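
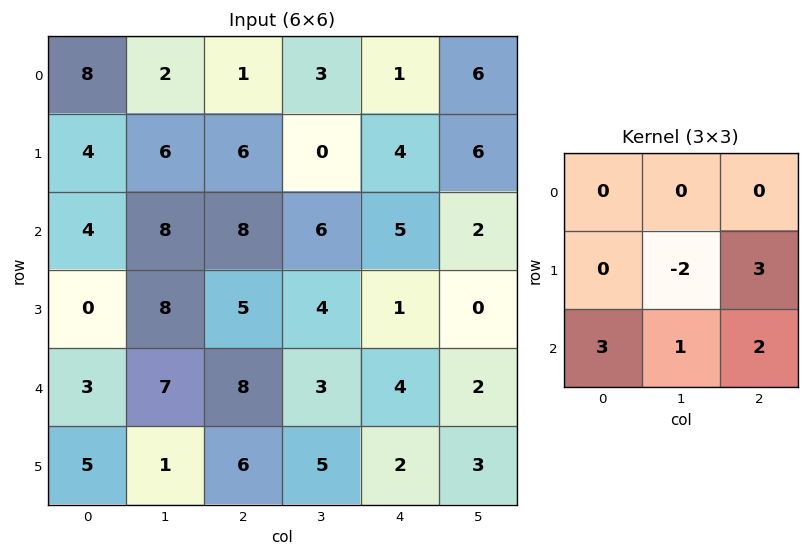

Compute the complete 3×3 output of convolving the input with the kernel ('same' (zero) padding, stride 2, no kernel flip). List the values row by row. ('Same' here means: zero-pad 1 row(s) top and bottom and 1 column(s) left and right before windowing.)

6 31 32
32 39 9
22 12 21

Output[0,0]: The receptive field on the zero-padded input at this output position is [0 0 0 / 0 8 2 / 0 4 6]. Elementwise product with the kernel and sum: 8·-2 + 2·3 + 0·3 + 4·1 + 6·2.
Output[0,1]: The receptive field on the zero-padded input at this output position is [0 0 0 / 2 1 3 / 6 6 0]. Elementwise product with the kernel and sum: 1·-2 + 3·3 + 6·3 + 6·1 + 0·2.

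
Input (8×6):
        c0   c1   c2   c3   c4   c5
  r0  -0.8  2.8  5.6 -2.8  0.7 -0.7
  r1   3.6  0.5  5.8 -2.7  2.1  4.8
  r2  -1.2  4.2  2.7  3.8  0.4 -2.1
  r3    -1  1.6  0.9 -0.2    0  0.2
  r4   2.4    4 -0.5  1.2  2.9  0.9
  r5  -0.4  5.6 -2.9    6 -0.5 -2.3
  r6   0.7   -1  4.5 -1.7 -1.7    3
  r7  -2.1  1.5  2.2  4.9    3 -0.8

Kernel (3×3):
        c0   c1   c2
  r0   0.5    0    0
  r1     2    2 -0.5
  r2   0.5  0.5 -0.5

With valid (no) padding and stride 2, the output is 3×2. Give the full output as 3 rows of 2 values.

5.05 11
3.6 1.65
10.65 8.45

Output[0,0]: The receptive field on the input at this output position is [-0.8 2.8 5.6 / 3.6 0.5 5.8 / -1.2 4.2 2.7]. Elementwise product with the kernel and sum: -0.8·0.5 + 3.6·2 + 0.5·2 + 5.8·-0.5 + -1.2·0.5 + 4.2·0.5 + 2.7·-0.5.
Output[0,1]: The receptive field on the input at this output position is [5.6 -2.8 0.7 / 5.8 -2.7 2.1 / 2.7 3.8 0.4]. Elementwise product with the kernel and sum: 5.6·0.5 + 5.8·2 + -2.7·2 + 2.1·-0.5 + 2.7·0.5 + 3.8·0.5 + 0.4·-0.5.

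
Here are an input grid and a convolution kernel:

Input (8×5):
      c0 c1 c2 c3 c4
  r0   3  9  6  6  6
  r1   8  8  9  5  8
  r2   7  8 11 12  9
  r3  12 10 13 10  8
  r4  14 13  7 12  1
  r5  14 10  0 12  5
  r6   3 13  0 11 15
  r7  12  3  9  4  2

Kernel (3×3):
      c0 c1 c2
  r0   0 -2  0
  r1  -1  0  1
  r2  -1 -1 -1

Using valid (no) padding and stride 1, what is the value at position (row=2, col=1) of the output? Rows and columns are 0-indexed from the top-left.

The receptive field on the input at this output position is [8 11 12 / 10 13 10 / 13 7 12]. Elementwise product with the kernel and sum: 11·-2 + 10·-1 + 10·1 + 13·-1 + 7·-1 + 12·-1.

-54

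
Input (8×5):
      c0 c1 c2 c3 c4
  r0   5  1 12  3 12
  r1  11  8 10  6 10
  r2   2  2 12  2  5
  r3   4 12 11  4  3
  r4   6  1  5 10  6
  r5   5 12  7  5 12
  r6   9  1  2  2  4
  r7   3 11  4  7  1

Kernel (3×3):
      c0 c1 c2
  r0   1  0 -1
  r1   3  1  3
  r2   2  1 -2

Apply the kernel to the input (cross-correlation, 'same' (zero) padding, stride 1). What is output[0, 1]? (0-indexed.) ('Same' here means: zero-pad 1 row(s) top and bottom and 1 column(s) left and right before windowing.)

The receptive field on the zero-padded input at this output position is [0 0 0 / 5 1 12 / 11 8 10]. Elementwise product with the kernel and sum: 0·1 + 0·-1 + 5·3 + 1·1 + 12·3 + 11·2 + 8·1 + 10·-2.

62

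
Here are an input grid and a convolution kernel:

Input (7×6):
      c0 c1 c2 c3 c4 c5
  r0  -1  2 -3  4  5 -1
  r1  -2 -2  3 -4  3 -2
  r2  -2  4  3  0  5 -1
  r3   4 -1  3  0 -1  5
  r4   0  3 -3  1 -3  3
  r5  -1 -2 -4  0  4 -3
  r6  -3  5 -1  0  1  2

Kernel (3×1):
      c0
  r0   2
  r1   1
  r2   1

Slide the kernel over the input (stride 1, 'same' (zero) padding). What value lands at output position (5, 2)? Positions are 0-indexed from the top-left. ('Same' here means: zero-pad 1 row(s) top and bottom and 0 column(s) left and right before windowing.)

-11

The receptive field on the zero-padded input at this output position is [-3 / -4 / -1]. Elementwise product with the kernel and sum: -3·2 + -4·1 + -1·1.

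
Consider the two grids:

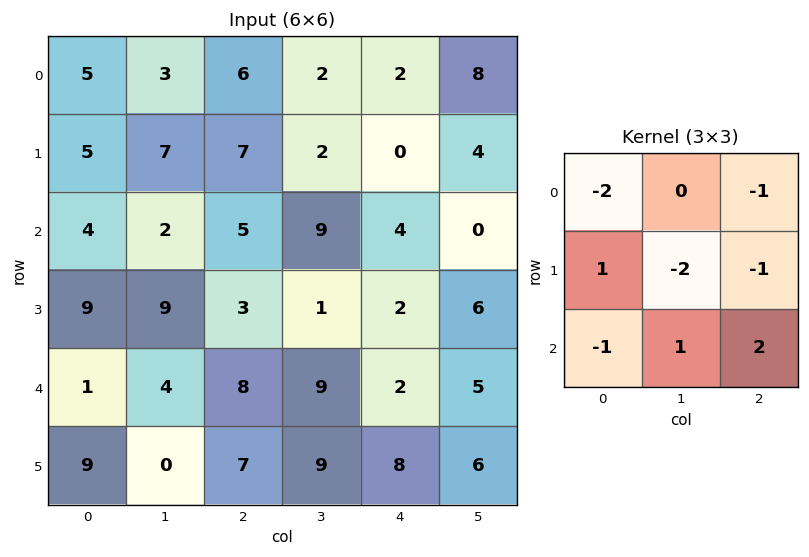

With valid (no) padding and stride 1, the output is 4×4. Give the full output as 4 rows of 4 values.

-24 4 1 -19
-16 -37 -29 6
-6 11 -10 -24
-31 -15 -2 3

Output[0,0]: The receptive field on the input at this output position is [5 3 6 / 5 7 7 / 4 2 5]. Elementwise product with the kernel and sum: 5·-2 + 6·-1 + 5·1 + 7·-2 + 7·-1 + 4·-1 + 2·1 + 5·2.
Output[0,1]: The receptive field on the input at this output position is [3 6 2 / 7 7 2 / 2 5 9]. Elementwise product with the kernel and sum: 3·-2 + 2·-1 + 7·1 + 7·-2 + 2·-1 + 2·-1 + 5·1 + 9·2.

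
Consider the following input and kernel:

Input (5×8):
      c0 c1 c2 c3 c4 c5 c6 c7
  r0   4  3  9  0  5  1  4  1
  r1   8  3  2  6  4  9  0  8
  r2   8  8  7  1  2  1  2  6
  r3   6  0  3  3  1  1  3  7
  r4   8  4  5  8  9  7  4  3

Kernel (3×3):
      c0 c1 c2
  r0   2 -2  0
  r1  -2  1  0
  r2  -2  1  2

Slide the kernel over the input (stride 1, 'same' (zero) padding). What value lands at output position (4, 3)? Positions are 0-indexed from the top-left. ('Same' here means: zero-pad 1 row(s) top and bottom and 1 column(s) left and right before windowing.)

The receptive field on the zero-padded input at this output position is [3 3 1 / 5 8 9 / 0 0 0]. Elementwise product with the kernel and sum: 3·2 + 3·-2 + 5·-2 + 8·1 + 0·-2 + 0·1 + 0·2.

-2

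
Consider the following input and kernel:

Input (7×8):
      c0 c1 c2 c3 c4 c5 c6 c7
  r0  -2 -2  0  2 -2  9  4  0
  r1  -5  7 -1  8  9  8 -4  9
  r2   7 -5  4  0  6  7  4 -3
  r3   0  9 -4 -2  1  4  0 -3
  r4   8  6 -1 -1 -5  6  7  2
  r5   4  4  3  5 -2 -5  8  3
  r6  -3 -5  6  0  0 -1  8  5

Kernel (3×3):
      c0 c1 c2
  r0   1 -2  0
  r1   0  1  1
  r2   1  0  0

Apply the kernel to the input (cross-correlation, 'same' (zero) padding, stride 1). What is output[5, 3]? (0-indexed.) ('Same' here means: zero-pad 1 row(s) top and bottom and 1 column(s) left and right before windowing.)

The receptive field on the zero-padded input at this output position is [-1 -1 -5 / 3 5 -2 / 6 0 0]. Elementwise product with the kernel and sum: -1·1 + -1·-2 + 5·1 + -2·1 + 6·1.

10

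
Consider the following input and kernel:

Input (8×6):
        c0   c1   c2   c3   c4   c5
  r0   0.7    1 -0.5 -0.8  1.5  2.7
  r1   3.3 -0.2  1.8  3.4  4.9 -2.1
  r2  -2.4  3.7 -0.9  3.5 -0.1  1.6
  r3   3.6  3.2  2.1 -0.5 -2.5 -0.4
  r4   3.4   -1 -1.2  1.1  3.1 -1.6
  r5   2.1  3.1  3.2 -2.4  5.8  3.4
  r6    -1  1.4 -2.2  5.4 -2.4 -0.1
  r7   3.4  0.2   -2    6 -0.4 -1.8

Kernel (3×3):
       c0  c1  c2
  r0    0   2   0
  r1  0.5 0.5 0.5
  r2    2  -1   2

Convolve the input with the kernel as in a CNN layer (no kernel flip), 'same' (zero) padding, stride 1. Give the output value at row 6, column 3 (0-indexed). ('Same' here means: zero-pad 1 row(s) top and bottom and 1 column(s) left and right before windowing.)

The receptive field on the zero-padded input at this output position is [3.2 -2.4 5.8 / -2.2 5.4 -2.4 / -2 6 -0.4]. Elementwise product with the kernel and sum: -2.4·2 + -2.2·0.5 + 5.4·0.5 + -2.4·0.5 + -2·2 + 6·-1 + -0.4·2.

-15.2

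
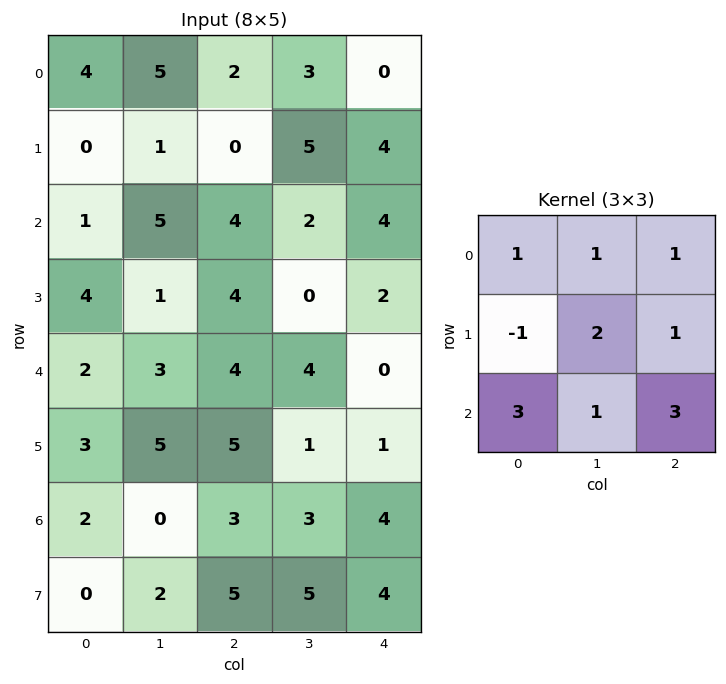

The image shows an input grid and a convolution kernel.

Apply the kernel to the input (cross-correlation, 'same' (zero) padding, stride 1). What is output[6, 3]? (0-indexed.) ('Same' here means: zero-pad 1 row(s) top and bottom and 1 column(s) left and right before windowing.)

46

The receptive field on the zero-padded input at this output position is [5 1 1 / 3 3 4 / 5 5 4]. Elementwise product with the kernel and sum: 5·1 + 1·1 + 1·1 + 3·-1 + 3·2 + 4·1 + 5·3 + 5·1 + 4·3.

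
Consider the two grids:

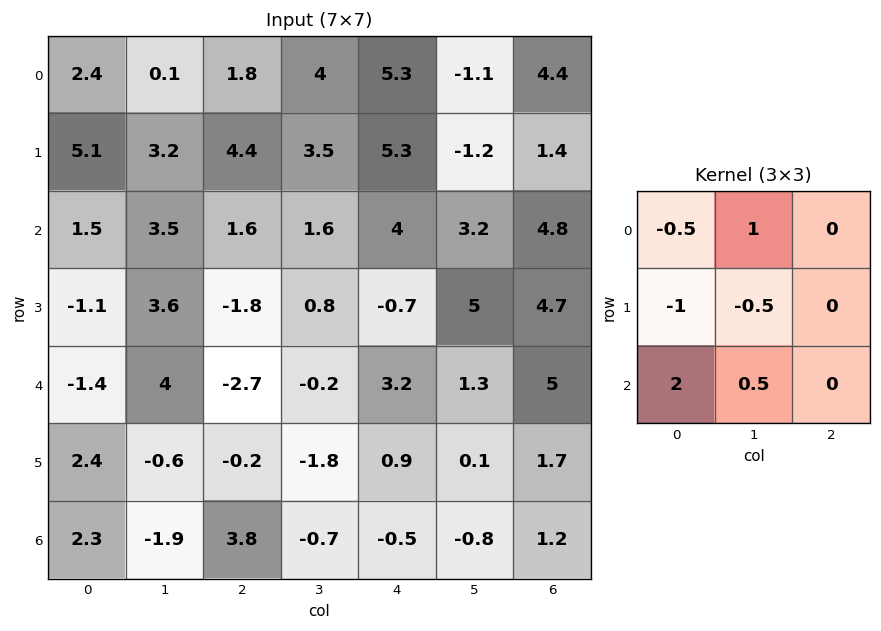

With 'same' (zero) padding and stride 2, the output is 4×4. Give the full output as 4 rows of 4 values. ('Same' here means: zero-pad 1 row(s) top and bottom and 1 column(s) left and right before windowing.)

1.35 7.6 3 -2.8
3.8 4.8 1.2 8.75
0.8 -7.55 -5.65 -0.55
1.25 0.1 2.75 1.85

Output[0,0]: The receptive field on the zero-padded input at this output position is [0 0 0 / 0 2.4 0.1 / 0 5.1 3.2]. Elementwise product with the kernel and sum: 0·-0.5 + 0·1 + 0·-1 + 2.4·-0.5 + 0·2 + 5.1·0.5.
Output[0,1]: The receptive field on the zero-padded input at this output position is [0 0 0 / 0.1 1.8 4 / 3.2 4.4 3.5]. Elementwise product with the kernel and sum: 0·-0.5 + 0·1 + 0.1·-1 + 1.8·-0.5 + 3.2·2 + 4.4·0.5.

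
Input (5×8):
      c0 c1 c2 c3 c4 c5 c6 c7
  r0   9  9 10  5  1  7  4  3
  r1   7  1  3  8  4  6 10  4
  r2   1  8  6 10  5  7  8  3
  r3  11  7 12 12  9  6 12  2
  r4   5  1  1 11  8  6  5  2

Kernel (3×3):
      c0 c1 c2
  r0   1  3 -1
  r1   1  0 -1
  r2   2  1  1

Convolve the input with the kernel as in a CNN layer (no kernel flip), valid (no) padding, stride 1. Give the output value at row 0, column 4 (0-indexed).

The receptive field on the input at this output position is [1 7 4 / 4 6 10 / 5 7 8]. Elementwise product with the kernel and sum: 1·1 + 7·3 + 4·-1 + 4·1 + 10·-1 + 5·2 + 7·1 + 8·1.

37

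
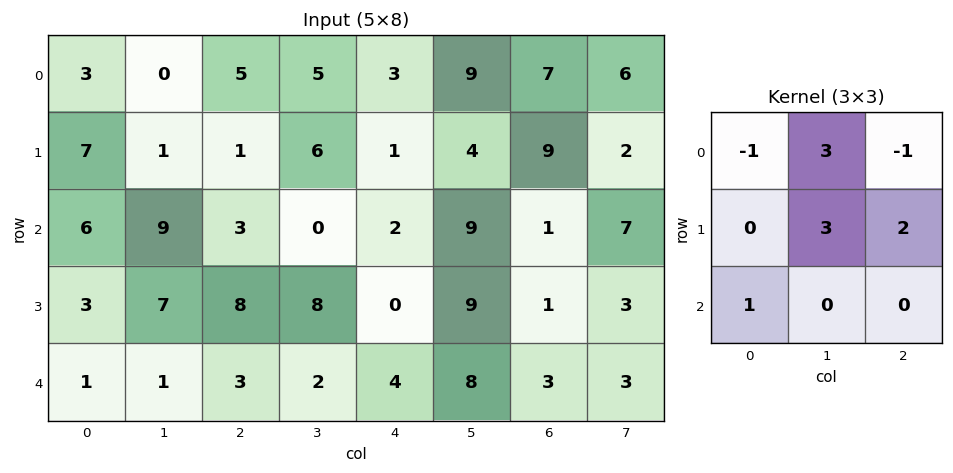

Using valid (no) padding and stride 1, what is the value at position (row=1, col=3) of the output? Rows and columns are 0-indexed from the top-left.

25

The receptive field on the input at this output position is [6 1 4 / 0 2 9 / 8 0 9]. Elementwise product with the kernel and sum: 6·-1 + 1·3 + 4·-1 + 2·3 + 9·2 + 8·1.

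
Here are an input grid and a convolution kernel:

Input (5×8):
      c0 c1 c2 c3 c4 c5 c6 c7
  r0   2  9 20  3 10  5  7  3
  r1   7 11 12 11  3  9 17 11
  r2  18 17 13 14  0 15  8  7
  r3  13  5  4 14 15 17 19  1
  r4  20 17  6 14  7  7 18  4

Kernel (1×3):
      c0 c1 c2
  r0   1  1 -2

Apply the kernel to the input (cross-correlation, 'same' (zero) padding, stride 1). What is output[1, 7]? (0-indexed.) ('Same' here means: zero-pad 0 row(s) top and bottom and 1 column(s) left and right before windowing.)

28

The receptive field on the zero-padded input at this output position is [17 11 0]. Elementwise product with the kernel and sum: 17·1 + 11·1 + 0·-2.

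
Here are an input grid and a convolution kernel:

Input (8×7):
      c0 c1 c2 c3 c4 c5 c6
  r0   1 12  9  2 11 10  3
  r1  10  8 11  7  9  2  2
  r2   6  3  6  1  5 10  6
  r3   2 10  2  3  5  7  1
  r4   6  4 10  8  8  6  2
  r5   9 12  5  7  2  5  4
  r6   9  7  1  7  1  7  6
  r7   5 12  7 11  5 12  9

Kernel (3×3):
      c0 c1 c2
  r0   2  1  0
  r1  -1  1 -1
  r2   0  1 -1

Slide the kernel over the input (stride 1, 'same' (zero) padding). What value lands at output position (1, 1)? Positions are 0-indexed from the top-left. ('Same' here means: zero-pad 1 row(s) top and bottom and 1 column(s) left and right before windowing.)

-2

The receptive field on the zero-padded input at this output position is [1 12 9 / 10 8 11 / 6 3 6]. Elementwise product with the kernel and sum: 1·2 + 12·1 + 10·-1 + 8·1 + 11·-1 + 3·1 + 6·-1.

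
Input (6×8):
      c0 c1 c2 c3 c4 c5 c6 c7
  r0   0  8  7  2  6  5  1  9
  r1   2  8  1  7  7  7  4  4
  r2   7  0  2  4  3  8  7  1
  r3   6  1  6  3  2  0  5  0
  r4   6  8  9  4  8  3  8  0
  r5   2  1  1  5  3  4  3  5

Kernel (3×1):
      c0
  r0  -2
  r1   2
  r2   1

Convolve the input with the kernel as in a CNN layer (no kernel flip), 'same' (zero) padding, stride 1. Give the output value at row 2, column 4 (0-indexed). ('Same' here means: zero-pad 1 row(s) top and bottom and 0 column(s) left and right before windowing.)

The receptive field on the zero-padded input at this output position is [7 / 3 / 2]. Elementwise product with the kernel and sum: 7·-2 + 3·2 + 2·1.

-6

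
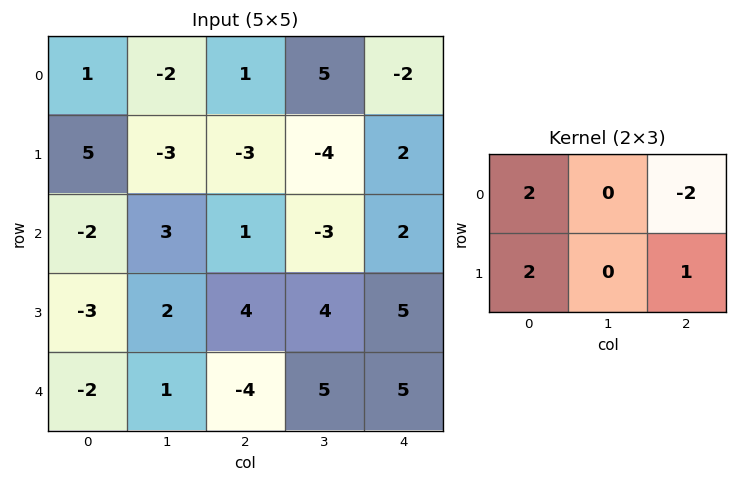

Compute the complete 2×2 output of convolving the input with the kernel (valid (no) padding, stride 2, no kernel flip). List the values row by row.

7 2
-8 11

Output[0,0]: The receptive field on the input at this output position is [1 -2 1 / 5 -3 -3]. Elementwise product with the kernel and sum: 1·2 + 1·-2 + 5·2 + -3·1.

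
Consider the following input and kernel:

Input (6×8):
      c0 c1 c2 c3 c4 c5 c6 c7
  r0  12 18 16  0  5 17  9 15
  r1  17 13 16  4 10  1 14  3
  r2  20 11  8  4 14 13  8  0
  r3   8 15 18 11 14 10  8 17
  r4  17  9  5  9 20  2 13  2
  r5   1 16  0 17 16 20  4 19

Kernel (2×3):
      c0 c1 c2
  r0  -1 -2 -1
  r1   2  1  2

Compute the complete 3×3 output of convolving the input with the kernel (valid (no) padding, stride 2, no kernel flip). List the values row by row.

15 35 1
17 45 6
-22 6 23

Output[0,0]: The receptive field on the input at this output position is [12 18 16 / 17 13 16]. Elementwise product with the kernel and sum: 12·-1 + 18·-2 + 16·-1 + 17·2 + 13·1 + 16·2.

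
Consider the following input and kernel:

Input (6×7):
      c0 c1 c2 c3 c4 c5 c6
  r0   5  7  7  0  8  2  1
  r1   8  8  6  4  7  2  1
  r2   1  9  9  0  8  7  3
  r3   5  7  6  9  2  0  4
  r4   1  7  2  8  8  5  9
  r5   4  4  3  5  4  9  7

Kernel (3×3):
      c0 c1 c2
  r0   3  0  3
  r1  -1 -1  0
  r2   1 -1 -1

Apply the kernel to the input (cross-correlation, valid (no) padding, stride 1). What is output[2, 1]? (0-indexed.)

The receptive field on the input at this output position is [9 9 0 / 7 6 9 / 7 2 8]. Elementwise product with the kernel and sum: 9·3 + 0·3 + 7·-1 + 6·-1 + 7·1 + 2·-1 + 8·-1.

11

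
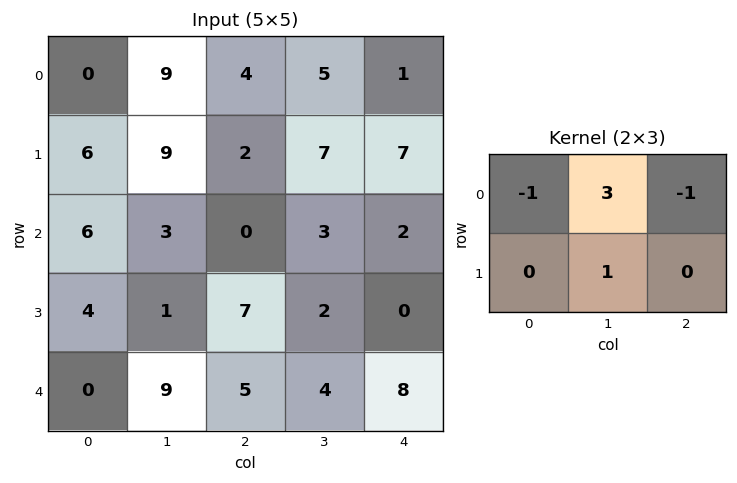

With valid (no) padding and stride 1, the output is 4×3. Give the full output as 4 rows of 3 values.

32 0 17
22 -10 15
4 1 9
1 23 3

Output[0,0]: The receptive field on the input at this output position is [0 9 4 / 6 9 2]. Elementwise product with the kernel and sum: 0·-1 + 9·3 + 4·-1 + 9·1.
Output[0,1]: The receptive field on the input at this output position is [9 4 5 / 9 2 7]. Elementwise product with the kernel and sum: 9·-1 + 4·3 + 5·-1 + 2·1.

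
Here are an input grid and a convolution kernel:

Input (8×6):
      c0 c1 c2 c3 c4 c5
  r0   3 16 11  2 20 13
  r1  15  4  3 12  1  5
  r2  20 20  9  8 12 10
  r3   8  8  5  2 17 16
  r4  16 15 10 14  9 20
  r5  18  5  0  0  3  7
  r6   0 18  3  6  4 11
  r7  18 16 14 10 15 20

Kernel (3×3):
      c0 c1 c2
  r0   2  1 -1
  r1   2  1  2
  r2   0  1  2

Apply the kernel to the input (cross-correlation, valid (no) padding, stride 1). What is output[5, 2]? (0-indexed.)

57

The receptive field on the input at this output position is [0 0 3 / 3 6 4 / 14 10 15]. Elementwise product with the kernel and sum: 0·2 + 0·1 + 3·-1 + 3·2 + 6·1 + 4·2 + 10·1 + 15·2.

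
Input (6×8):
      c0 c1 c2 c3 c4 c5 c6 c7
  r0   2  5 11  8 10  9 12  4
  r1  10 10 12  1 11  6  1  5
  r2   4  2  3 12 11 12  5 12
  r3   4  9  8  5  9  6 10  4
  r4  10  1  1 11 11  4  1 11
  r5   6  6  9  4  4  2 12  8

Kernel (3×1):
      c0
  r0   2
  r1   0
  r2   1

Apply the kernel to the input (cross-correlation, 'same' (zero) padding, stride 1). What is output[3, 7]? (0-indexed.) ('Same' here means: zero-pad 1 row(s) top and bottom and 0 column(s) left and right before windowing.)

The receptive field on the zero-padded input at this output position is [12 / 4 / 11]. Elementwise product with the kernel and sum: 12·2 + 11·1.

35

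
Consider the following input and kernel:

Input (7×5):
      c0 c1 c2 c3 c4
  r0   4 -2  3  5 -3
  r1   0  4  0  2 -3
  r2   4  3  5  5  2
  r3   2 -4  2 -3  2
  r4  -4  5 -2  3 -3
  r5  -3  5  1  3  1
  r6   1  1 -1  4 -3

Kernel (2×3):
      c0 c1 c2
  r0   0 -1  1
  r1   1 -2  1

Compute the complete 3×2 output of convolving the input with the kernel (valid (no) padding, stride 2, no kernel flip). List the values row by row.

Output[0,0]: The receptive field on the input at this output position is [4 -2 3 / 0 4 0]. Elementwise product with the kernel and sum: -2·-1 + 3·1 + 0·1 + 4·-2 + 0·1.
Output[0,1]: The receptive field on the input at this output position is [3 5 -3 / 0 2 -3]. Elementwise product with the kernel and sum: 5·-1 + -3·1 + 0·1 + 2·-2 + -3·1.

-3 -15
14 7
-19 -10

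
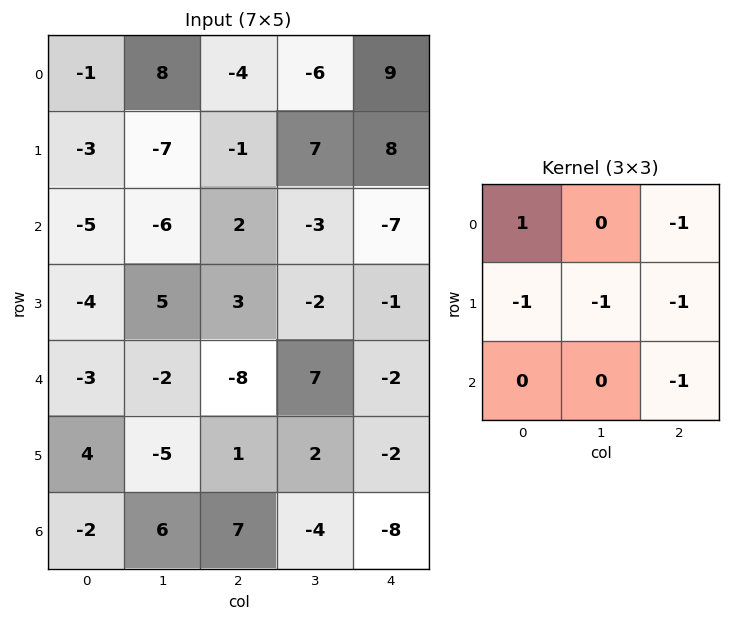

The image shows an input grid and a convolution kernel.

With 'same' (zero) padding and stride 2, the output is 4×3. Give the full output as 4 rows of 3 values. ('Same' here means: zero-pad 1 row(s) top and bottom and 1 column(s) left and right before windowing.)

0 -5 -3
13 -5 17
5 8 -7
1 -16 14

Output[0,0]: The receptive field on the zero-padded input at this output position is [0 0 0 / 0 -1 8 / 0 -3 -7]. Elementwise product with the kernel and sum: 0·1 + 0·-1 + 0·-1 + -1·-1 + 8·-1 + -7·-1.
Output[0,1]: The receptive field on the zero-padded input at this output position is [0 0 0 / 8 -4 -6 / -7 -1 7]. Elementwise product with the kernel and sum: 0·1 + 0·-1 + 8·-1 + -4·-1 + -6·-1 + 7·-1.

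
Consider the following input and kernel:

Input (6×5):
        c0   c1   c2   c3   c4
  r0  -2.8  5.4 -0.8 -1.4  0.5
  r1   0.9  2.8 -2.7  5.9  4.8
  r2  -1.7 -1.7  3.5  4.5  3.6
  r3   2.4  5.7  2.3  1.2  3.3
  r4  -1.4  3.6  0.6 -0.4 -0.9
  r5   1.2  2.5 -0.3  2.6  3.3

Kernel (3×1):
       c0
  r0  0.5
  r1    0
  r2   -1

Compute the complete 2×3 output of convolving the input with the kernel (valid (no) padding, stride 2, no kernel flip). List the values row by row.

Output[0,0]: The receptive field on the input at this output position is [-2.8 / 0.9 / -1.7]. Elementwise product with the kernel and sum: -2.8·0.5 + -1.7·-1.
Output[0,1]: The receptive field on the input at this output position is [-0.8 / -2.7 / 3.5]. Elementwise product with the kernel and sum: -0.8·0.5 + 3.5·-1.

0.3 -3.9 -3.35
0.55 1.15 2.7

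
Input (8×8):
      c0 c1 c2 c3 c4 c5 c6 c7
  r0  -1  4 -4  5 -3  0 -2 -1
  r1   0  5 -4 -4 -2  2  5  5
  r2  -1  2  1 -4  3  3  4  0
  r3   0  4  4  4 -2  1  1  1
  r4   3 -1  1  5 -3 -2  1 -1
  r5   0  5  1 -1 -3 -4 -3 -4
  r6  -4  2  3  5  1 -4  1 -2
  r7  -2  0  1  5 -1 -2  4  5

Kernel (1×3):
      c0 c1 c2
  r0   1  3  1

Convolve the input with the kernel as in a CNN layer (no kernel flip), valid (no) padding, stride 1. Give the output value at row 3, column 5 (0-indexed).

The receptive field on the input at this output position is [1 1 1]. Elementwise product with the kernel and sum: 1·1 + 1·3 + 1·1.

5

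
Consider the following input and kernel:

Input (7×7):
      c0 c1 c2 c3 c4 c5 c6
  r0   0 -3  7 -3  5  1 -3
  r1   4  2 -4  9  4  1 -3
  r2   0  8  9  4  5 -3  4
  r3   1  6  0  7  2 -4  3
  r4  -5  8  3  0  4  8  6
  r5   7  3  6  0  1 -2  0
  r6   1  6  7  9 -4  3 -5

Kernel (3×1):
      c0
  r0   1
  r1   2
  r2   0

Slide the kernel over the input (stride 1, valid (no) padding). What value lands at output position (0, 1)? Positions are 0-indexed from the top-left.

The receptive field on the input at this output position is [-3 / 2 / 8]. Elementwise product with the kernel and sum: -3·1 + 2·2.

1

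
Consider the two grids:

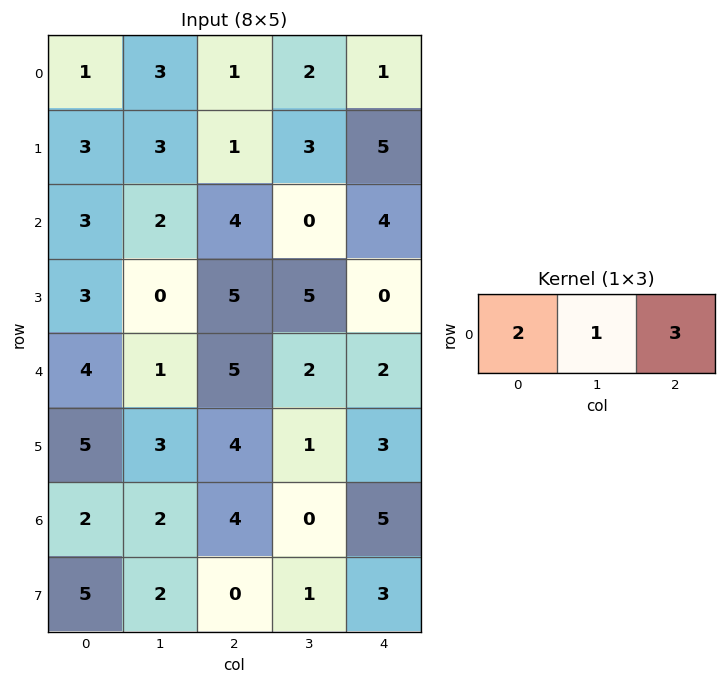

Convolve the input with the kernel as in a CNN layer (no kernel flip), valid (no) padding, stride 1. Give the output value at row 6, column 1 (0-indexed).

8

The receptive field on the input at this output position is [2 4 0]. Elementwise product with the kernel and sum: 2·2 + 4·1 + 0·3.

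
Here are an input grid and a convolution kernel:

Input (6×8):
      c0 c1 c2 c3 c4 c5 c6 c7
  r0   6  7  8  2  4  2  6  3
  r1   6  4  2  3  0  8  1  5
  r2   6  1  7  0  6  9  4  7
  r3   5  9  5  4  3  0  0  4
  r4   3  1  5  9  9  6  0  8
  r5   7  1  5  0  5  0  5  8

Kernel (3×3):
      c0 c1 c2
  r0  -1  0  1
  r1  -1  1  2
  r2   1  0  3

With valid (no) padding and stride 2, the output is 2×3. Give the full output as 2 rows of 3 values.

31 22 30
33 36 4

Output[0,0]: The receptive field on the input at this output position is [6 7 8 / 6 4 2 / 6 1 7]. Elementwise product with the kernel and sum: 6·-1 + 8·1 + 6·-1 + 4·1 + 2·2 + 6·1 + 7·3.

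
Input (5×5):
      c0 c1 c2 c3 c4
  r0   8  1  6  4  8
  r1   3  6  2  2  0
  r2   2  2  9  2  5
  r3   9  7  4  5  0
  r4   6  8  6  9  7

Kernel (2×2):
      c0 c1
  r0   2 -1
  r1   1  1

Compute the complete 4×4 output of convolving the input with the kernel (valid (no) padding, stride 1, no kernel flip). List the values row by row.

24 4 12 2
4 21 13 11
18 6 25 4
25 24 18 26

Output[0,0]: The receptive field on the input at this output position is [8 1 / 3 6]. Elementwise product with the kernel and sum: 8·2 + 1·-1 + 3·1 + 6·1.
Output[0,1]: The receptive field on the input at this output position is [1 6 / 6 2]. Elementwise product with the kernel and sum: 1·2 + 6·-1 + 6·1 + 2·1.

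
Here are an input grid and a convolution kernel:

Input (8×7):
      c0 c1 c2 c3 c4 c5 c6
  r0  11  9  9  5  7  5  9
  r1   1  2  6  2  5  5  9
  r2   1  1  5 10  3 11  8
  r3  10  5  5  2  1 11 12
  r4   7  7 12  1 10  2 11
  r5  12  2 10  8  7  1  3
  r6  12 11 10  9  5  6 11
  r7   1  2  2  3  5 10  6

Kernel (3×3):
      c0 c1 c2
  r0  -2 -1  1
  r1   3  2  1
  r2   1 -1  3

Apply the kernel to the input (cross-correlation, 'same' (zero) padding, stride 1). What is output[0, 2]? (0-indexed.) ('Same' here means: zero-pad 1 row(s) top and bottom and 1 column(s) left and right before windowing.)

52

The receptive field on the zero-padded input at this output position is [0 0 0 / 9 9 5 / 2 6 2]. Elementwise product with the kernel and sum: 0·-2 + 0·-1 + 0·1 + 9·3 + 9·2 + 5·1 + 2·1 + 6·-1 + 2·3.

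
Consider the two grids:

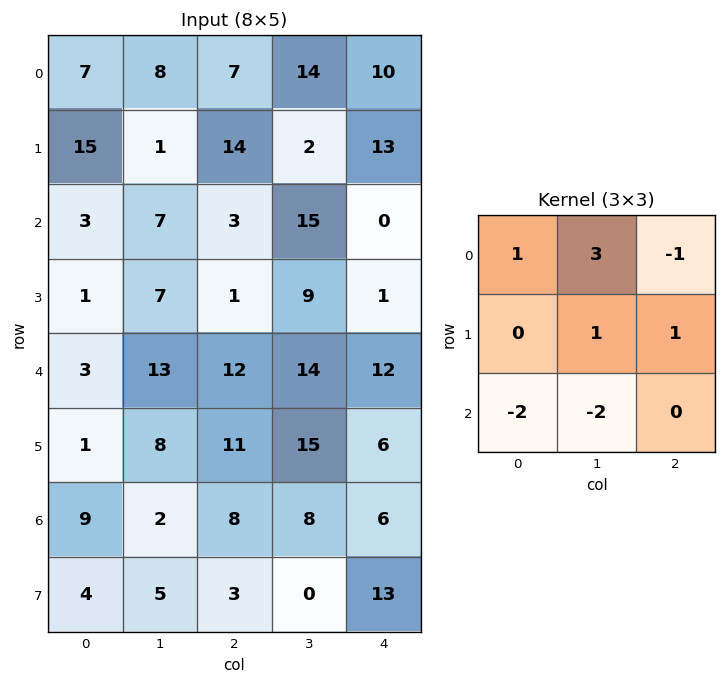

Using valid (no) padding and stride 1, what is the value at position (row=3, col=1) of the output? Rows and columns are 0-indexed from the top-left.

The receptive field on the input at this output position is [7 1 9 / 13 12 14 / 8 11 15]. Elementwise product with the kernel and sum: 7·1 + 1·3 + 9·-1 + 12·1 + 14·1 + 8·-2 + 11·-2.

-11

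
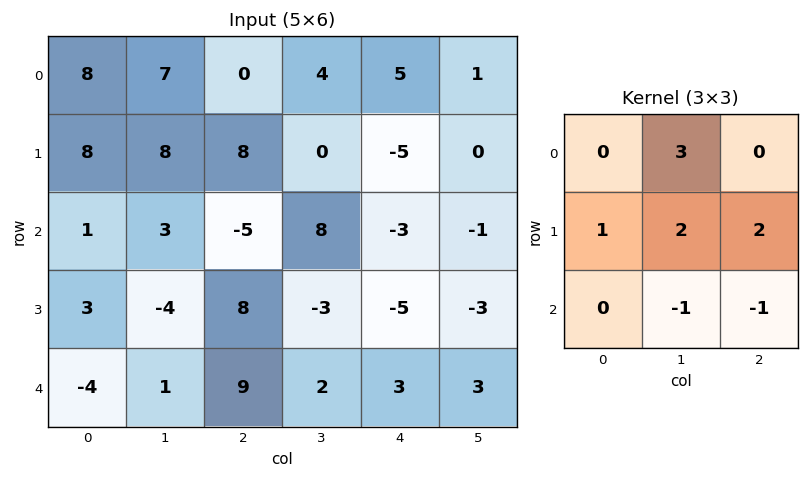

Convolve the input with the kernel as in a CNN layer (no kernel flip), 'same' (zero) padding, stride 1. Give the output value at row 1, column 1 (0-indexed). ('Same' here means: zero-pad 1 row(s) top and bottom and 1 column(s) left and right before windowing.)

63

The receptive field on the zero-padded input at this output position is [8 7 0 / 8 8 8 / 1 3 -5]. Elementwise product with the kernel and sum: 7·3 + 8·1 + 8·2 + 8·2 + 3·-1 + -5·-1.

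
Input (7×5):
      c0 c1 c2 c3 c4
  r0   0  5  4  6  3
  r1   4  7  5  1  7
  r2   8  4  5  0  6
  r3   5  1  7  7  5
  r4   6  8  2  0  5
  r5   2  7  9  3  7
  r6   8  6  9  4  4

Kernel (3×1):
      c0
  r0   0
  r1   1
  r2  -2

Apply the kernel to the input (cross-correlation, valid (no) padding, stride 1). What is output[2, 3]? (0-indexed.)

7

The receptive field on the input at this output position is [0 / 7 / 0]. Elementwise product with the kernel and sum: 7·1 + 0·-2.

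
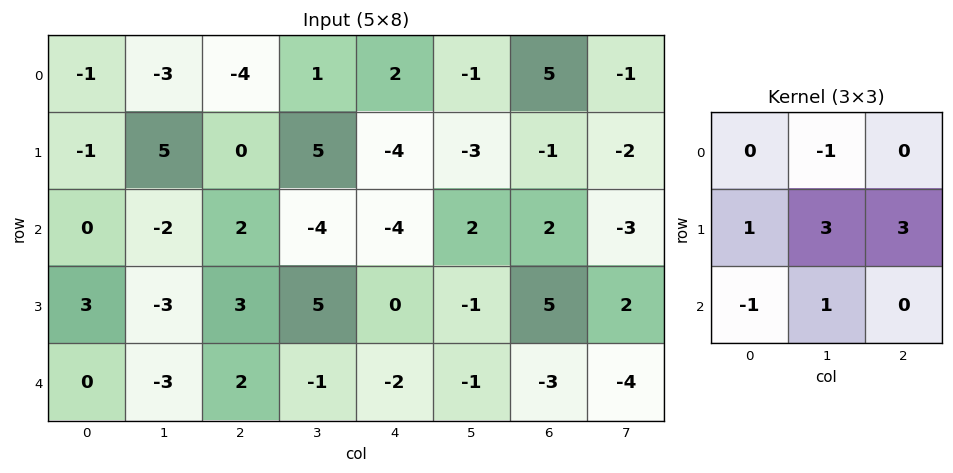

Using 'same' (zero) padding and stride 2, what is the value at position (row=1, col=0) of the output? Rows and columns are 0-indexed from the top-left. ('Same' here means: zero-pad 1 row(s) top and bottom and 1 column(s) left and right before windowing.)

-2

The receptive field on the zero-padded input at this output position is [0 -1 5 / 0 0 -2 / 0 3 -3]. Elementwise product with the kernel and sum: -1·-1 + 0·1 + 0·3 + -2·3 + 0·-1 + 3·1.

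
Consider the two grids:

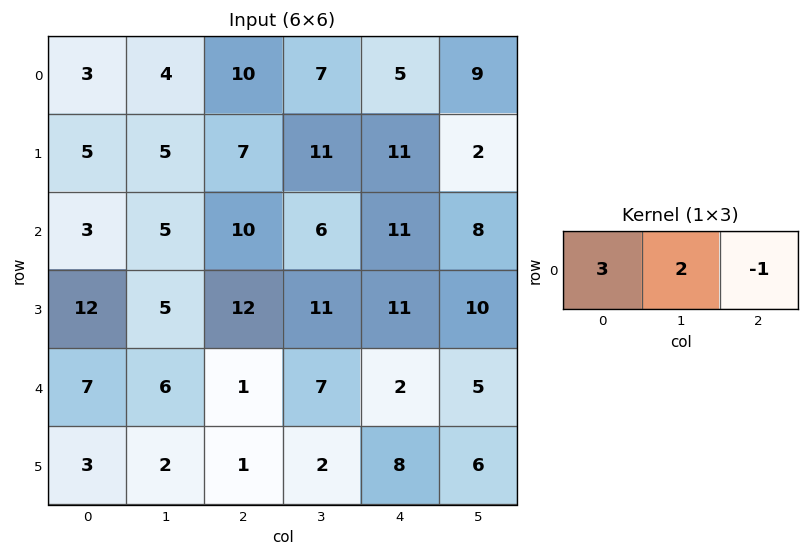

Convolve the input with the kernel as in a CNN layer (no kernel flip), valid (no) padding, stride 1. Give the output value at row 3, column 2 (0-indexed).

47

The receptive field on the input at this output position is [12 11 11]. Elementwise product with the kernel and sum: 12·3 + 11·2 + 11·-1.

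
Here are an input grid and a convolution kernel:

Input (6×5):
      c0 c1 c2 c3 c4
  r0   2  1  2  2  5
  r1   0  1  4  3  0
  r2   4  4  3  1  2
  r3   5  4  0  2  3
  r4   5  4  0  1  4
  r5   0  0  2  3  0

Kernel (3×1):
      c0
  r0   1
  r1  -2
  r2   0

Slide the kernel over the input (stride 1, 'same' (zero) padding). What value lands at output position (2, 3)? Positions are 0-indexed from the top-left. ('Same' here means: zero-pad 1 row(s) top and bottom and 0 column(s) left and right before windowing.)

1

The receptive field on the zero-padded input at this output position is [3 / 1 / 2]. Elementwise product with the kernel and sum: 3·1 + 1·-2.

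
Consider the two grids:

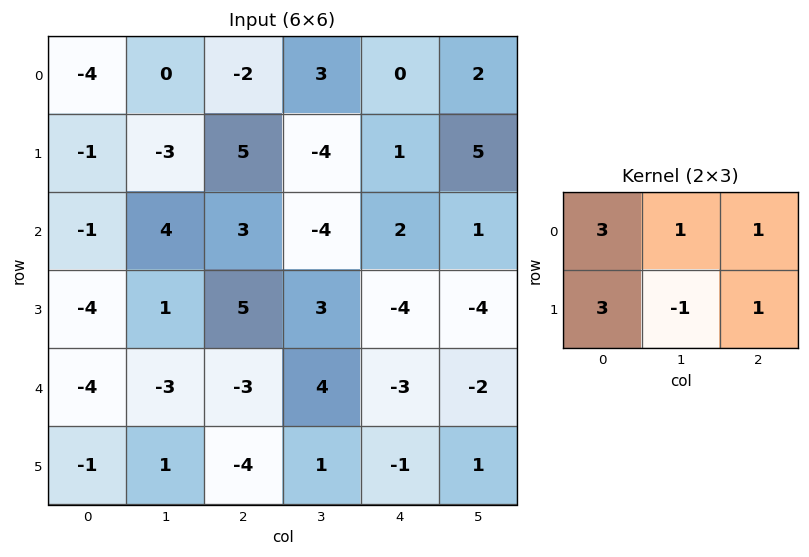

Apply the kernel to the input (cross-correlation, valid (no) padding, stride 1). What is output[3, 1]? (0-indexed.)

The receptive field on the input at this output position is [1 5 3 / -3 -3 4]. Elementwise product with the kernel and sum: 1·3 + 5·1 + 3·1 + -3·3 + -3·-1 + 4·1.

9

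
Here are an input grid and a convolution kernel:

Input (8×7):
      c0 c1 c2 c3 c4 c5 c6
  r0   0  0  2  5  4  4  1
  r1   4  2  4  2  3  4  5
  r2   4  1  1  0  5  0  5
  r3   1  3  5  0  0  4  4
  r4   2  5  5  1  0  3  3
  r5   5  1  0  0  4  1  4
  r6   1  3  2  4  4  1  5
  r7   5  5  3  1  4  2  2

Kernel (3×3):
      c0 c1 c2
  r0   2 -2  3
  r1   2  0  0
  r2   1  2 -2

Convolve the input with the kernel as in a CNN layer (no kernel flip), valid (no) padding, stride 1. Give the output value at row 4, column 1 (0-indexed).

4

The receptive field on the input at this output position is [5 5 1 / 1 0 0 / 3 2 4]. Elementwise product with the kernel and sum: 5·2 + 5·-2 + 1·3 + 1·2 + 3·1 + 2·2 + 4·-2.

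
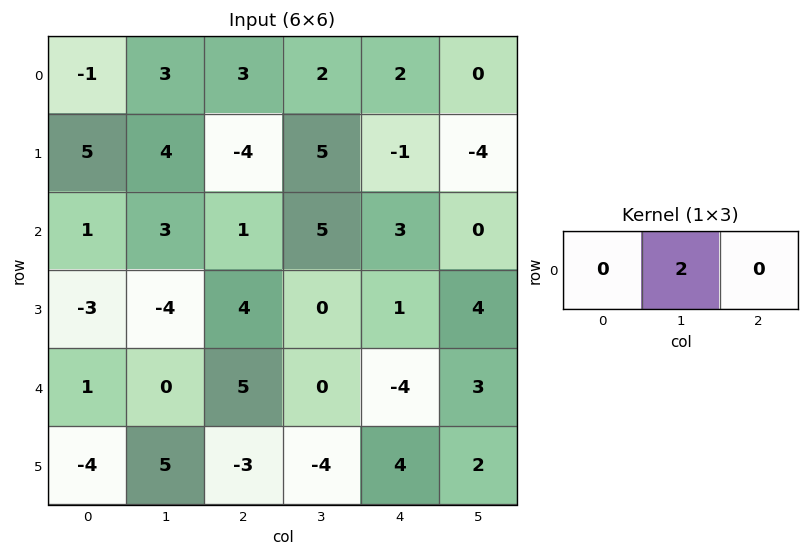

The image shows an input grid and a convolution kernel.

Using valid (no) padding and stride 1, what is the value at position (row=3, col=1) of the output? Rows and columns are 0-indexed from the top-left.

The receptive field on the input at this output position is [-4 4 0]. Elementwise product with the kernel and sum: 4·2.

8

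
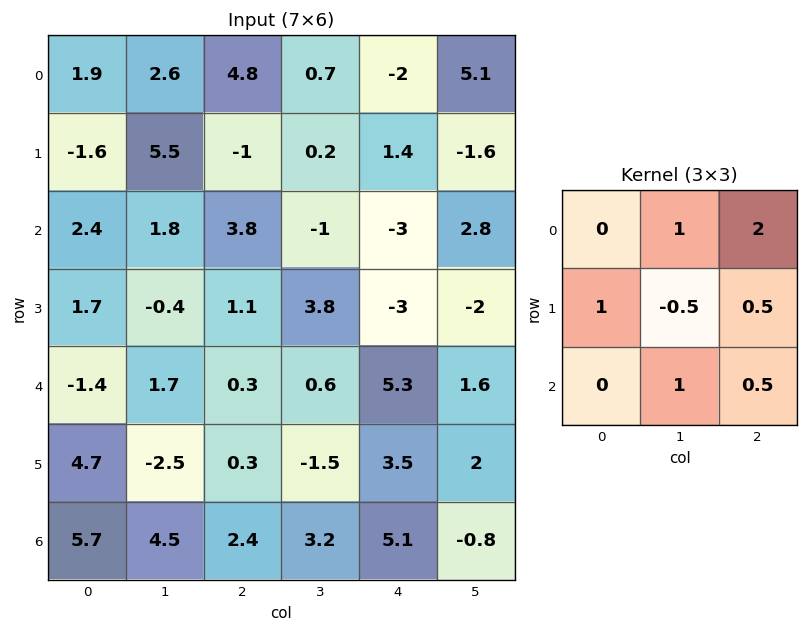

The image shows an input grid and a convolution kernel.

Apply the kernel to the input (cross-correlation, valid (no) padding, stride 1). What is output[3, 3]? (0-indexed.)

The receptive field on the input at this output position is [3.8 -3 -2 / 0.6 5.3 1.6 / -1.5 3.5 2]. Elementwise product with the kernel and sum: -3·1 + -2·2 + 0.6·1 + 5.3·-0.5 + 1.6·0.5 + 3.5·1 + 2·0.5.

-3.75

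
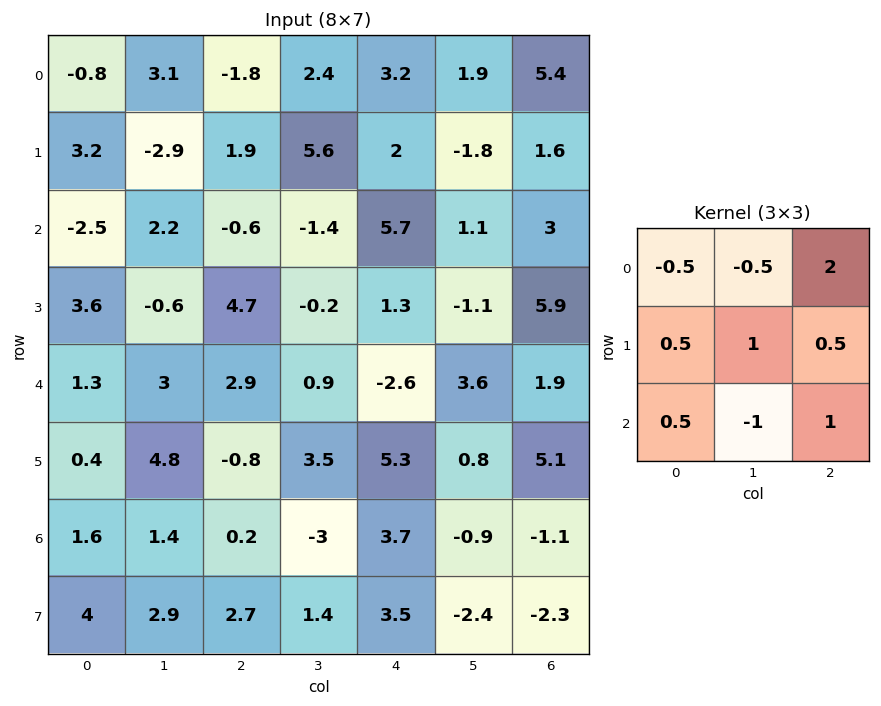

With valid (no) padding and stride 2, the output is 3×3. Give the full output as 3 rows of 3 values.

Output[0,0]: The receptive field on the input at this output position is [-0.8 3.1 -1.8 / 3.2 -2.9 1.9 / -2.5 2.2 -0.6]. Elementwise product with the kernel and sum: -0.8·-0.5 + 3.1·-0.5 + -1.8·2 + 3.2·0.5 + -2.9·1 + 1.9·0.5 + -2.5·0.5 + 2.2·-1 + -0.6·1.

-9.15 20.45 13
3.05 13.15 2.1
7.85 5.45 10.95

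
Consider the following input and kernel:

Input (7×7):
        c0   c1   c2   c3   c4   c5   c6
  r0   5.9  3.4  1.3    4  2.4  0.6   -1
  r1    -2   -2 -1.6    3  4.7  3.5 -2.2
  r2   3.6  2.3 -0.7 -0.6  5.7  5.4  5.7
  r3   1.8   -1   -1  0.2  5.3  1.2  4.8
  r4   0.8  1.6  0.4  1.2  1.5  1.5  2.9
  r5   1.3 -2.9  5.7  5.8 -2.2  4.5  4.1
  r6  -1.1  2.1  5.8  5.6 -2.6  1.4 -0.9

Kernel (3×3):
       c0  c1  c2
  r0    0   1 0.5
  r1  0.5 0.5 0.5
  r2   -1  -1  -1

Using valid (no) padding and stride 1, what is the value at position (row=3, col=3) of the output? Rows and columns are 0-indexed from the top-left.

The receptive field on the input at this output position is [0.2 5.3 1.2 / 1.2 1.5 1.5 / 5.8 -2.2 4.5]. Elementwise product with the kernel and sum: 5.3·1 + 1.2·0.5 + 1.2·0.5 + 1.5·0.5 + 1.5·0.5 + 5.8·-1 + -2.2·-1 + 4.5·-1.

-0.1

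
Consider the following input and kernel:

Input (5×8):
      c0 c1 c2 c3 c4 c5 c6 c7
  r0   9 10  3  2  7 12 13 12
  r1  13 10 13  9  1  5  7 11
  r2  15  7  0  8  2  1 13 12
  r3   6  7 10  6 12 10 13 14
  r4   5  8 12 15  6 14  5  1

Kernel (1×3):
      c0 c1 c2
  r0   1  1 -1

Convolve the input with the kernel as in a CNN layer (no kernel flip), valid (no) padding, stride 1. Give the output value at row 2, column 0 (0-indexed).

The receptive field on the input at this output position is [15 7 0]. Elementwise product with the kernel and sum: 15·1 + 7·1 + 0·-1.

22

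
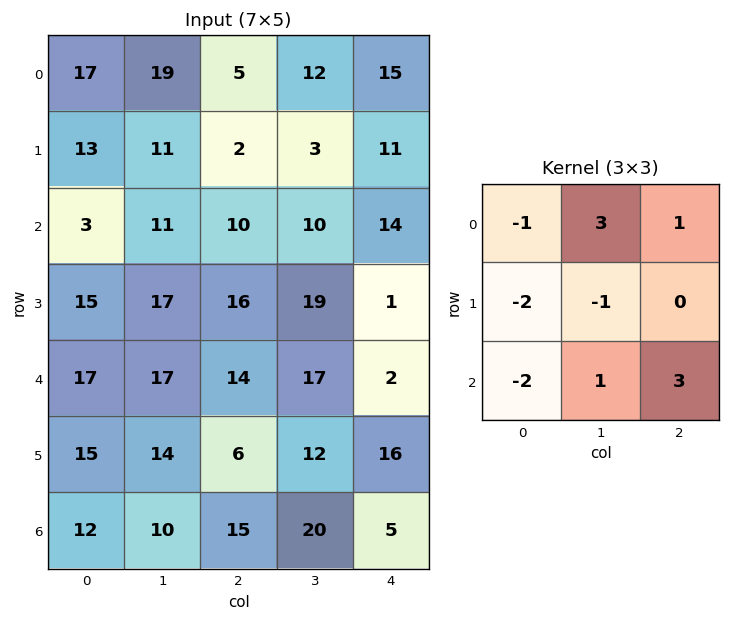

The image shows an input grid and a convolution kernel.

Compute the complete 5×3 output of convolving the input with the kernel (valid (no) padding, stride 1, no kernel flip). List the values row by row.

43 2 71
40 5 -22
18 10 -22
3 16 45
35 63 20

Output[0,0]: The receptive field on the input at this output position is [17 19 5 / 13 11 2 / 3 11 10]. Elementwise product with the kernel and sum: 17·-1 + 19·3 + 5·1 + 13·-2 + 11·-1 + 3·-2 + 11·1 + 10·3.
Output[0,1]: The receptive field on the input at this output position is [19 5 12 / 11 2 3 / 11 10 10]. Elementwise product with the kernel and sum: 19·-1 + 5·3 + 12·1 + 11·-2 + 2·-1 + 11·-2 + 10·1 + 10·3.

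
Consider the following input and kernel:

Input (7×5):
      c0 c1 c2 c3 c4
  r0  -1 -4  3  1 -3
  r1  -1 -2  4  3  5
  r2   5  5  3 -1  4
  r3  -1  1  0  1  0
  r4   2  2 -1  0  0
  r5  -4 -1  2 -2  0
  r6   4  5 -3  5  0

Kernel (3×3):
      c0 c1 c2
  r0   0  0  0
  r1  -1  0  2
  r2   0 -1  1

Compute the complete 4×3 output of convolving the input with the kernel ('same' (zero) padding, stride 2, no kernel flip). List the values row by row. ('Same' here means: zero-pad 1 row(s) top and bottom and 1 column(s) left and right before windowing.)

-9 5 -6
12 -6 1
7 -6 0
10 5 -5

Output[0,0]: The receptive field on the zero-padded input at this output position is [0 0 0 / 0 -1 -4 / 0 -1 -2]. Elementwise product with the kernel and sum: 0·-1 + -4·2 + -1·-1 + -2·1.
Output[0,1]: The receptive field on the zero-padded input at this output position is [0 0 0 / -4 3 1 / -2 4 3]. Elementwise product with the kernel and sum: -4·-1 + 1·2 + 4·-1 + 3·1.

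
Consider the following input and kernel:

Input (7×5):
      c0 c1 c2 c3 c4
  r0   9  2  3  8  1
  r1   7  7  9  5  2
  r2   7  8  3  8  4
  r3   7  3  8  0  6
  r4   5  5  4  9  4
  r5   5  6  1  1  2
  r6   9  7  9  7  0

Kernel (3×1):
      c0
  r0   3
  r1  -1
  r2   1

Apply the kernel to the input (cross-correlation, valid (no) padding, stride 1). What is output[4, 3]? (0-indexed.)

The receptive field on the input at this output position is [9 / 1 / 7]. Elementwise product with the kernel and sum: 9·3 + 1·-1 + 7·1.

33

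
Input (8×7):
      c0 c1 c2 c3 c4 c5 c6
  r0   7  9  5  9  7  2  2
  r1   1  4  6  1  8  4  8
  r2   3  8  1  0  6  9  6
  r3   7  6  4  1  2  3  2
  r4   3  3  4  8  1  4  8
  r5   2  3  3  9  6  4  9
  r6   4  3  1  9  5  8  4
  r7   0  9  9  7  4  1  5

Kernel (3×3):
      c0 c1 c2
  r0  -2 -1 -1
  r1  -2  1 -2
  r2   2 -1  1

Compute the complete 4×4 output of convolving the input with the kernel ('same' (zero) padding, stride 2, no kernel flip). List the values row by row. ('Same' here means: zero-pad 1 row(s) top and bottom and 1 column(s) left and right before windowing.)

-8 -28 -17 -2
-19 -21 -23 -24
-15 -23 -14 -9
2 -25 -46 -32

Output[0,0]: The receptive field on the zero-padded input at this output position is [0 0 0 / 0 7 9 / 0 1 4]. Elementwise product with the kernel and sum: 0·-2 + 0·-1 + 0·-1 + 0·-2 + 7·1 + 9·-2 + 0·2 + 1·-1 + 4·1.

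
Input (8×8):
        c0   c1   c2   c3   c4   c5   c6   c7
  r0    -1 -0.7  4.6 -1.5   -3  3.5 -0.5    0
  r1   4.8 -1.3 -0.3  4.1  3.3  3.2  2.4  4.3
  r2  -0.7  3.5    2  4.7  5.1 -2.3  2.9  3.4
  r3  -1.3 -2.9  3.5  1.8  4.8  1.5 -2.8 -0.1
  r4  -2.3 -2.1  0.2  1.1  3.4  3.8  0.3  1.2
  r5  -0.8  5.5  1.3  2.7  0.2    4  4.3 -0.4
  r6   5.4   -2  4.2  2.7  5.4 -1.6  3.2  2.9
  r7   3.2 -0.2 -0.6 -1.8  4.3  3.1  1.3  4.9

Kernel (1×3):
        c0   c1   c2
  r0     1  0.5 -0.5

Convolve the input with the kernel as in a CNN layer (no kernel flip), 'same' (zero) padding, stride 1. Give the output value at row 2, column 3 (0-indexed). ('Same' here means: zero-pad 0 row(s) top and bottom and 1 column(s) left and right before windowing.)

1.8

The receptive field on the zero-padded input at this output position is [2 4.7 5.1]. Elementwise product with the kernel and sum: 2·1 + 4.7·0.5 + 5.1·-0.5.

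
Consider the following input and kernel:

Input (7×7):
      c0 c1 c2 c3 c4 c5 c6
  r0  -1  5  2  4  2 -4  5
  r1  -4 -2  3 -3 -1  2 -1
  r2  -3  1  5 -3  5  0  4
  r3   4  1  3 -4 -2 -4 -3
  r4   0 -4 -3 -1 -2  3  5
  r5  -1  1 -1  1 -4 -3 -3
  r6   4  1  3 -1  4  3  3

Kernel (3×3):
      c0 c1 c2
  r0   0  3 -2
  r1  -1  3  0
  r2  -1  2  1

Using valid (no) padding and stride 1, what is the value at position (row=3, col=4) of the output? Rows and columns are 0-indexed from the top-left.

The receptive field on the input at this output position is [-2 -4 -3 / -2 3 5 / -4 -3 -3]. Elementwise product with the kernel and sum: -4·3 + -3·-2 + -2·-1 + 3·3 + -4·-1 + -3·2 + -3·1.

0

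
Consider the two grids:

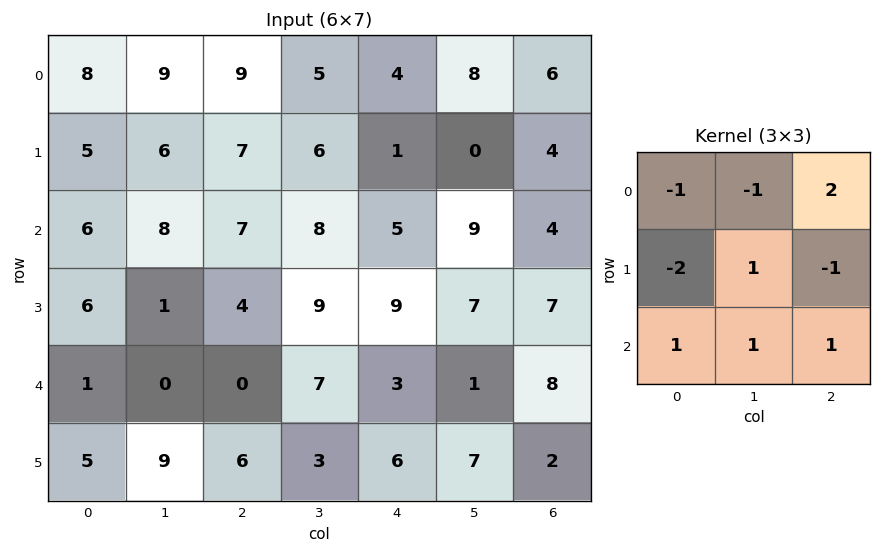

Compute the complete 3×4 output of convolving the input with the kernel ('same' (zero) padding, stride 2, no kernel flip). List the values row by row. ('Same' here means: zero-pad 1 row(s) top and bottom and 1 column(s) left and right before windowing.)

10 5 -7 -6
12 -4 -2 -4
11 24 0 1

Output[0,0]: The receptive field on the zero-padded input at this output position is [0 0 0 / 0 8 9 / 0 5 6]. Elementwise product with the kernel and sum: 0·-1 + 0·-1 + 0·2 + 0·-2 + 8·1 + 9·-1 + 0·1 + 5·1 + 6·1.
Output[0,1]: The receptive field on the zero-padded input at this output position is [0 0 0 / 9 9 5 / 6 7 6]. Elementwise product with the kernel and sum: 0·-1 + 0·-1 + 0·2 + 9·-2 + 9·1 + 5·-1 + 6·1 + 7·1 + 6·1.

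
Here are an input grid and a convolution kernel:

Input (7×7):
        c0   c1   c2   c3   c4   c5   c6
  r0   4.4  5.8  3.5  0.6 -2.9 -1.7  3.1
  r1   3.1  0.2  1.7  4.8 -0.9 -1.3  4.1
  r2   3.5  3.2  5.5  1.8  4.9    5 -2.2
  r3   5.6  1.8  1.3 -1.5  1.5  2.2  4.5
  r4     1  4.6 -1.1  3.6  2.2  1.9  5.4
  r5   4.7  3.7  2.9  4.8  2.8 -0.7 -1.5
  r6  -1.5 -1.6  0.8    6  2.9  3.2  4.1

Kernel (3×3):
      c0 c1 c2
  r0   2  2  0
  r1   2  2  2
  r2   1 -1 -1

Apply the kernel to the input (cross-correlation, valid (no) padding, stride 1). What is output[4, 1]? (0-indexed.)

The receptive field on the input at this output position is [4.6 -1.1 3.6 / 3.7 2.9 4.8 / -1.6 0.8 6]. Elementwise product with the kernel and sum: 4.6·2 + -1.1·2 + 3.7·2 + 2.9·2 + 4.8·2 + -1.6·1 + 0.8·-1 + 6·-1.

21.4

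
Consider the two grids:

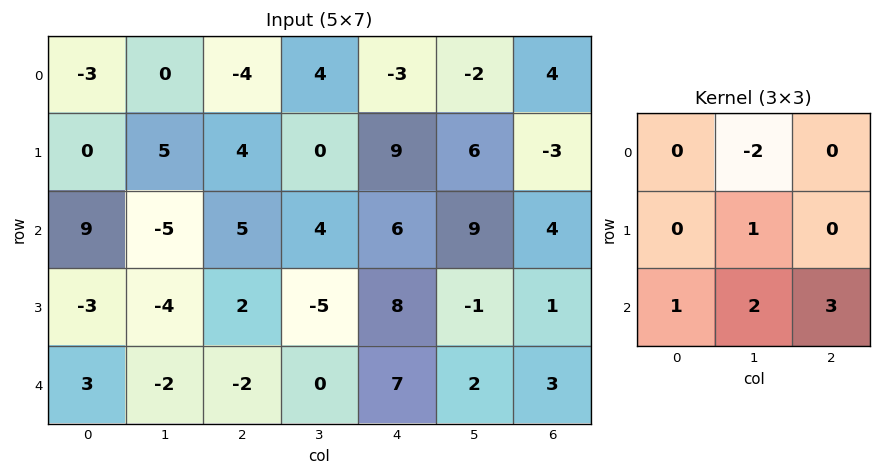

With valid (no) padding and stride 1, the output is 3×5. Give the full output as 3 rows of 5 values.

19 29 23 58 46
-20 -18 20 -4 6
-1 -14 6 16 1

Output[0,0]: The receptive field on the input at this output position is [-3 0 -4 / 0 5 4 / 9 -5 5]. Elementwise product with the kernel and sum: 0·-2 + 5·1 + 9·1 + -5·2 + 5·3.
Output[0,1]: The receptive field on the input at this output position is [0 -4 4 / 5 4 0 / -5 5 4]. Elementwise product with the kernel and sum: -4·-2 + 4·1 + -5·1 + 5·2 + 4·3.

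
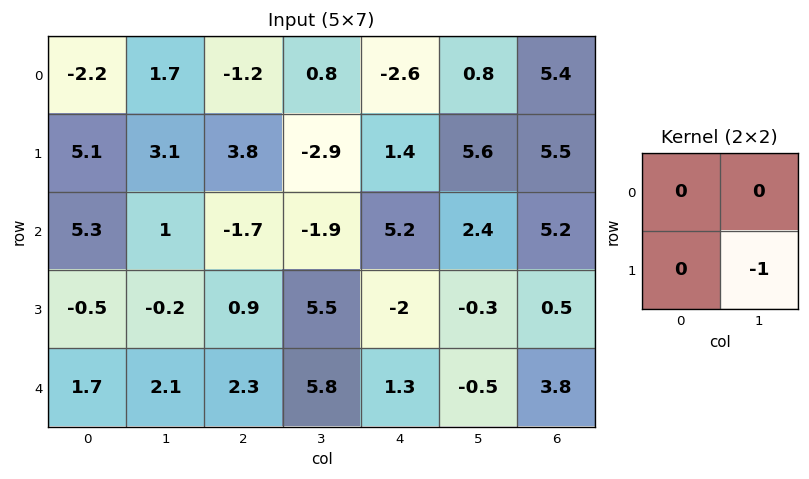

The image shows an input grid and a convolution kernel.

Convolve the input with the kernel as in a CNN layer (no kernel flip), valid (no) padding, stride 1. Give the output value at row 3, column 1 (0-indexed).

-2.3

The receptive field on the input at this output position is [-0.2 0.9 / 2.1 2.3]. Elementwise product with the kernel and sum: 2.3·-1.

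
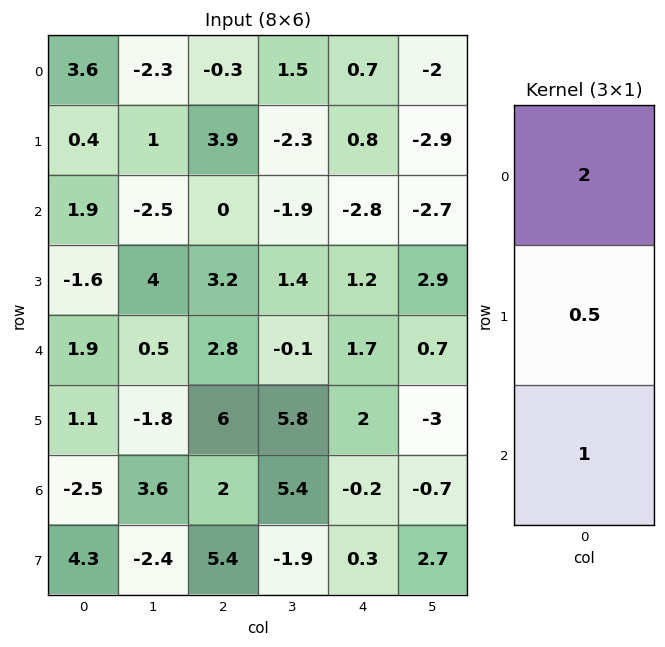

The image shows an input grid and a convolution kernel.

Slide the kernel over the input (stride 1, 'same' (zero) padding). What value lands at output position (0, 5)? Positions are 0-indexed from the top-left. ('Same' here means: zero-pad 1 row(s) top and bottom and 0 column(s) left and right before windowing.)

The receptive field on the zero-padded input at this output position is [0 / -2 / -2.9]. Elementwise product with the kernel and sum: 0·2 + -2·0.5 + -2.9·1.

-3.9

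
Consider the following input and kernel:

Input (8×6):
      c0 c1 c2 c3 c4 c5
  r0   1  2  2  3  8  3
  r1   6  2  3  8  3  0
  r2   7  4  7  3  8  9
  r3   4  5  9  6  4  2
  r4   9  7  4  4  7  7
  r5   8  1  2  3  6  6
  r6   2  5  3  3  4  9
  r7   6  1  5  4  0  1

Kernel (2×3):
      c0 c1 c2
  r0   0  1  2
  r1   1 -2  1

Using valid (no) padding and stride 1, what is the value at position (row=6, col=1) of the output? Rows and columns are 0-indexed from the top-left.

4

The receptive field on the input at this output position is [5 3 3 / 1 5 4]. Elementwise product with the kernel and sum: 3·1 + 3·2 + 1·1 + 5·-2 + 4·1.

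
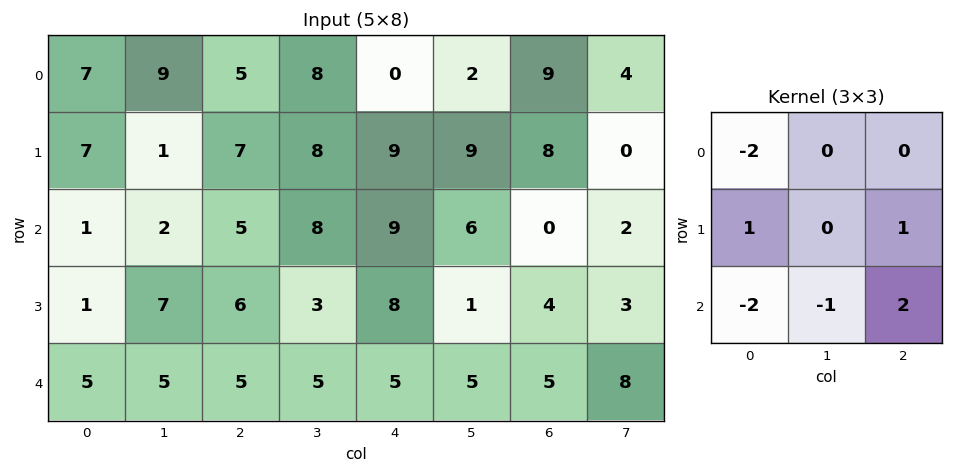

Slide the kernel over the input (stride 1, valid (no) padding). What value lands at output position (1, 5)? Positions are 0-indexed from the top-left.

-10

The receptive field on the input at this output position is [9 8 0 / 6 0 2 / 1 4 3]. Elementwise product with the kernel and sum: 9·-2 + 6·1 + 2·1 + 1·-2 + 4·-1 + 3·2.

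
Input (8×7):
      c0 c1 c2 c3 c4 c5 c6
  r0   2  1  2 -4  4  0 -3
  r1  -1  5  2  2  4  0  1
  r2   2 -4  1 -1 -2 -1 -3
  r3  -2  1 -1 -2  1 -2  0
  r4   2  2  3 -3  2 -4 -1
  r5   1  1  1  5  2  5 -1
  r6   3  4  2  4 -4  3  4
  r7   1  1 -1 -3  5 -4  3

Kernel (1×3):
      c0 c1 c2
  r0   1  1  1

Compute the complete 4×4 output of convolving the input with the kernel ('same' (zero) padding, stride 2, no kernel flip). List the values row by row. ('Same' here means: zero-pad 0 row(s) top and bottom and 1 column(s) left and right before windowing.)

Output[0,0]: The receptive field on the zero-padded input at this output position is [0 2 1]. Elementwise product with the kernel and sum: 0·1 + 2·1 + 1·1.

3 -1 0 -3
-2 -4 -4 -4
4 2 -5 -5
7 10 3 7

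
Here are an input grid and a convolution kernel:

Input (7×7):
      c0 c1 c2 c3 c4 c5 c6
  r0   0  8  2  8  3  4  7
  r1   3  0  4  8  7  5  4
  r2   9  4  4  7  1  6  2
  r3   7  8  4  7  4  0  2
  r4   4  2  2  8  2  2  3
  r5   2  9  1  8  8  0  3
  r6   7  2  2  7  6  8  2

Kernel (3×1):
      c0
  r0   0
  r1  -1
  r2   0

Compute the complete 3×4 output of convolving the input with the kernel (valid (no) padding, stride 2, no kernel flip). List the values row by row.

-3 -4 -7 -4
-7 -4 -4 -2
-2 -1 -8 -3

Output[0,0]: The receptive field on the input at this output position is [0 / 3 / 9]. Elementwise product with the kernel and sum: 3·-1.
Output[0,1]: The receptive field on the input at this output position is [2 / 4 / 4]. Elementwise product with the kernel and sum: 4·-1.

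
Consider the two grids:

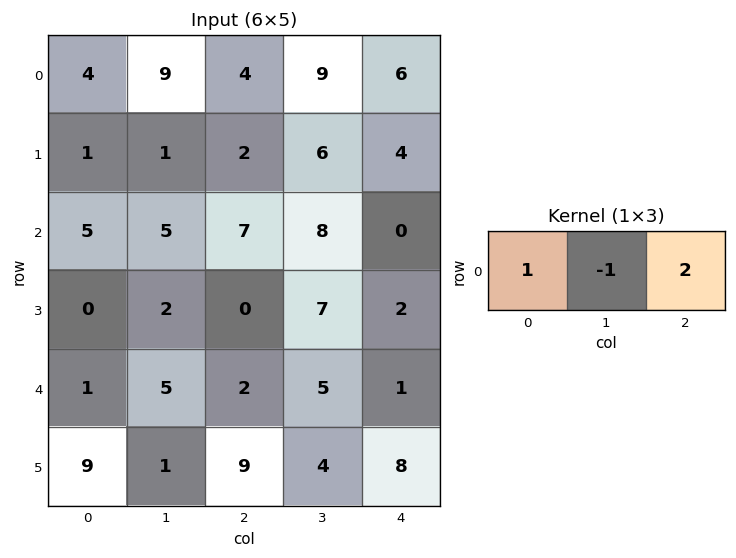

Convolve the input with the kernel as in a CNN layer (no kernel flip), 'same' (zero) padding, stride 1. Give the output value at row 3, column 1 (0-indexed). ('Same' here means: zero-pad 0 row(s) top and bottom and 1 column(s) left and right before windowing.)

The receptive field on the zero-padded input at this output position is [0 2 0]. Elementwise product with the kernel and sum: 0·1 + 2·-1 + 0·2.

-2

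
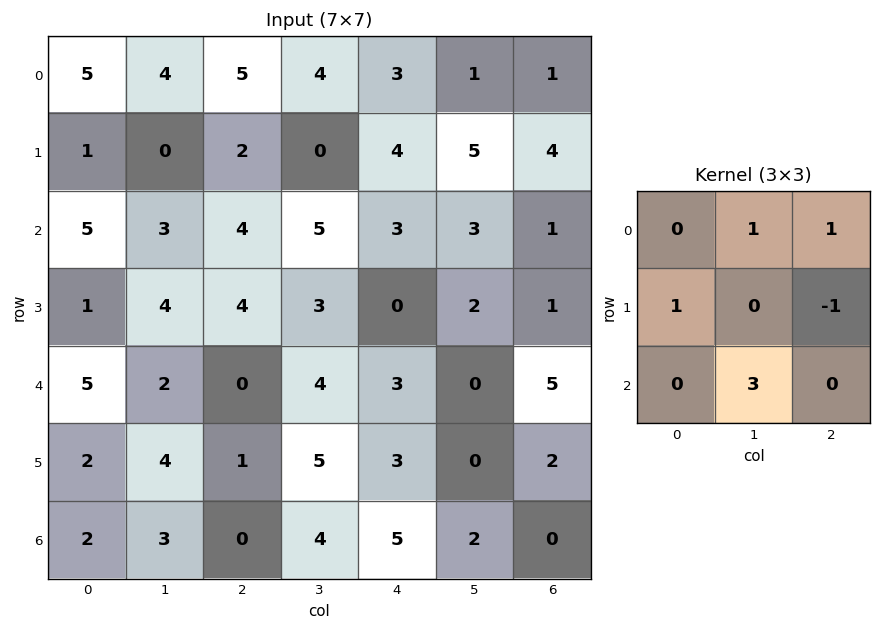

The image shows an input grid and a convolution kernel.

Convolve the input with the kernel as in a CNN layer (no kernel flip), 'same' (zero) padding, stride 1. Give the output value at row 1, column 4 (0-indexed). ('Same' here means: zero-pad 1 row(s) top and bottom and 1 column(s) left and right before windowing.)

8

The receptive field on the zero-padded input at this output position is [4 3 1 / 0 4 5 / 5 3 3]. Elementwise product with the kernel and sum: 3·1 + 1·1 + 0·1 + 5·-1 + 3·3.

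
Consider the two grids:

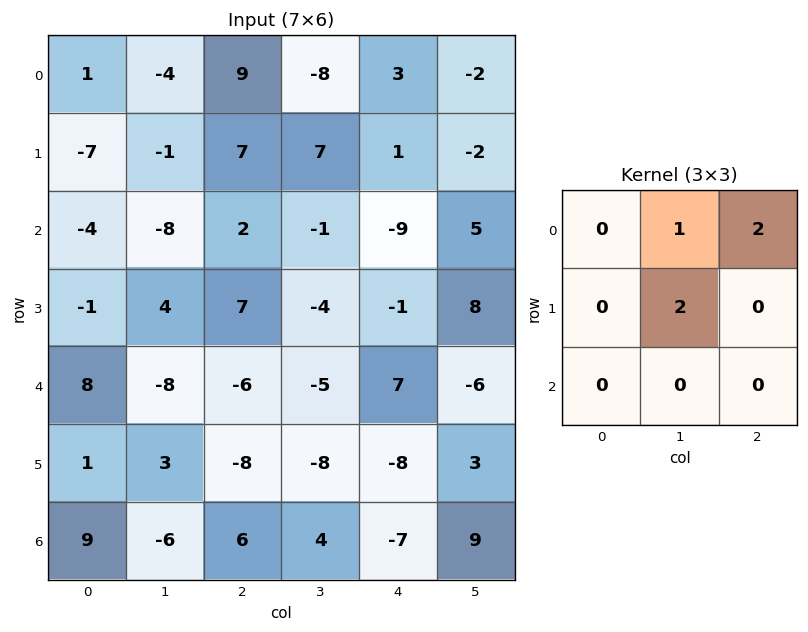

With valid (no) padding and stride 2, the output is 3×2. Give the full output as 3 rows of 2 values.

12 12
4 -27
-14 -7

Output[0,0]: The receptive field on the input at this output position is [1 -4 9 / -7 -1 7 / -4 -8 2]. Elementwise product with the kernel and sum: -4·1 + 9·2 + -1·2.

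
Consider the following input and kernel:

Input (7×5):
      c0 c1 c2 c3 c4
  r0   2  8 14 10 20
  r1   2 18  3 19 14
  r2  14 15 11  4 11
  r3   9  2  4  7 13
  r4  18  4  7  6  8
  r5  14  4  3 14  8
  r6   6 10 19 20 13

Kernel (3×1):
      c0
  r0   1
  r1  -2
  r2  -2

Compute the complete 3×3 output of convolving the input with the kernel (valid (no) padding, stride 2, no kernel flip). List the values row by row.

-30 -14 -30
-40 -11 -31
-22 -37 -34

Output[0,0]: The receptive field on the input at this output position is [2 / 2 / 14]. Elementwise product with the kernel and sum: 2·1 + 2·-2 + 14·-2.
Output[0,1]: The receptive field on the input at this output position is [14 / 3 / 11]. Elementwise product with the kernel and sum: 14·1 + 3·-2 + 11·-2.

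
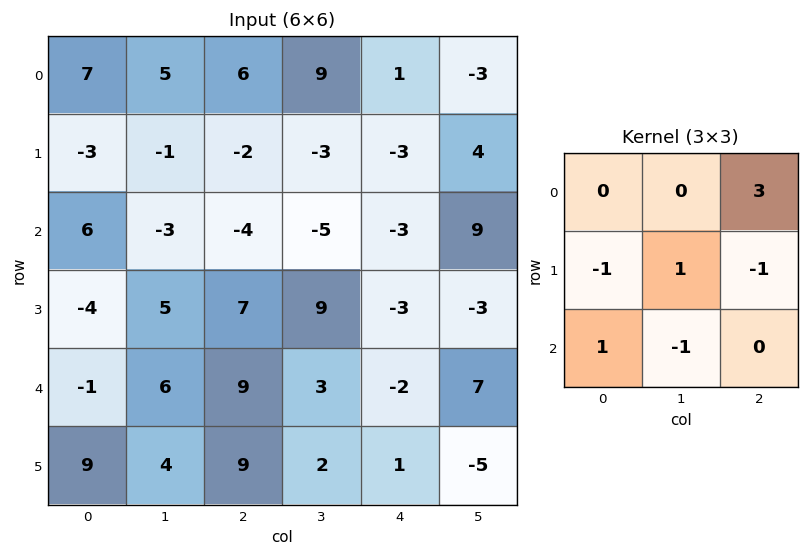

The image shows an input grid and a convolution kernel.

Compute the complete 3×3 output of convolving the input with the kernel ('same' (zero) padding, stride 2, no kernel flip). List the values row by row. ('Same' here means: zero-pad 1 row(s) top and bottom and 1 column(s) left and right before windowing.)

Output[0,0]: The receptive field on the zero-padded input at this output position is [0 0 0 / 0 7 5 / 0 -3 -1]. Elementwise product with the kernel and sum: 0·3 + 0·-1 + 7·1 + 5·-1 + 0·1 + -3·-1.

5 -7 -5
10 -7 17
-1 22 -20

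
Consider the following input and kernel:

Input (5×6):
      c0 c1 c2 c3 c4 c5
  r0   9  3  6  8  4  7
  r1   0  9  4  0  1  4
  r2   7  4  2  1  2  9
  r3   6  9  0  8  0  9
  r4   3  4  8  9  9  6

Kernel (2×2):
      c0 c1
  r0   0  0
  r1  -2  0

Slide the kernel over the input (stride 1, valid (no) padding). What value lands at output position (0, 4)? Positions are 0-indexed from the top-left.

The receptive field on the input at this output position is [4 7 / 1 4]. Elementwise product with the kernel and sum: 1·-2.

-2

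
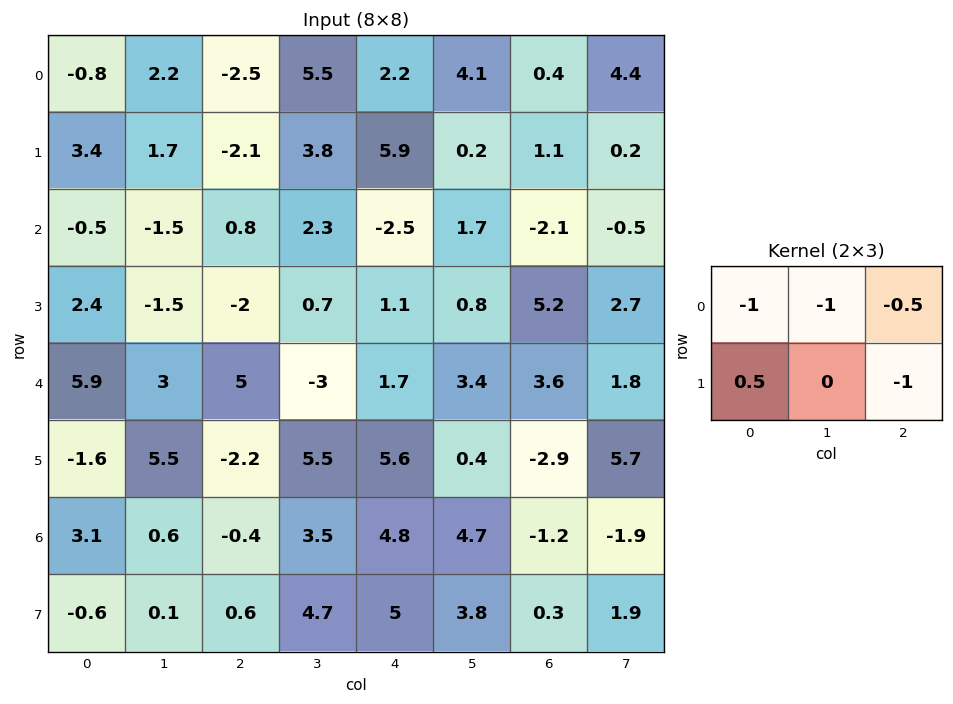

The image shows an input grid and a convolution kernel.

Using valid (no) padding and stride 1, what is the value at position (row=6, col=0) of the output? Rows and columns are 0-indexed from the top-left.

The receptive field on the input at this output position is [3.1 0.6 -0.4 / -0.6 0.1 0.6]. Elementwise product with the kernel and sum: 3.1·-1 + 0.6·-1 + -0.4·-0.5 + -0.6·0.5 + 0.6·-1.

-4.4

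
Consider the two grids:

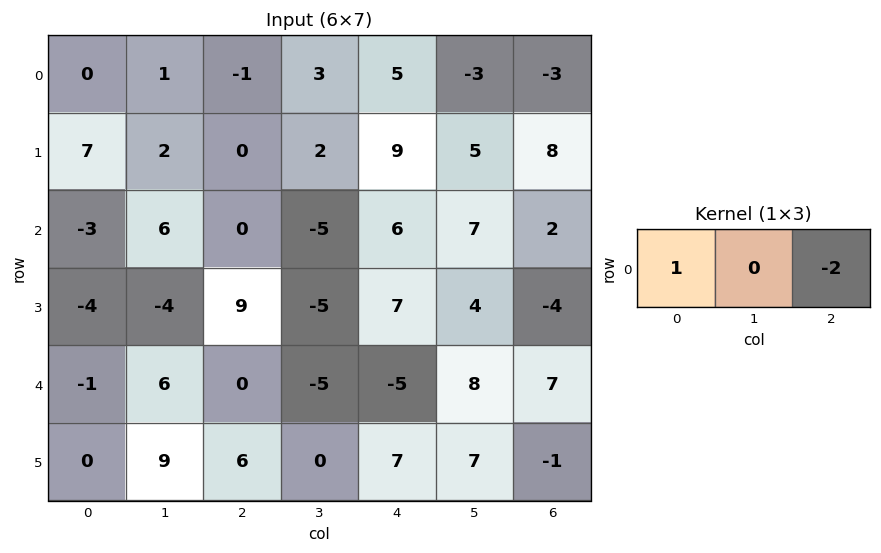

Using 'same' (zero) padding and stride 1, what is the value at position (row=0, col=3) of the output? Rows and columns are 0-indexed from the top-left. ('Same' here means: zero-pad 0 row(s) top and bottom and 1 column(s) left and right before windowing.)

-11

The receptive field on the zero-padded input at this output position is [-1 3 5]. Elementwise product with the kernel and sum: -1·1 + 5·-2.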